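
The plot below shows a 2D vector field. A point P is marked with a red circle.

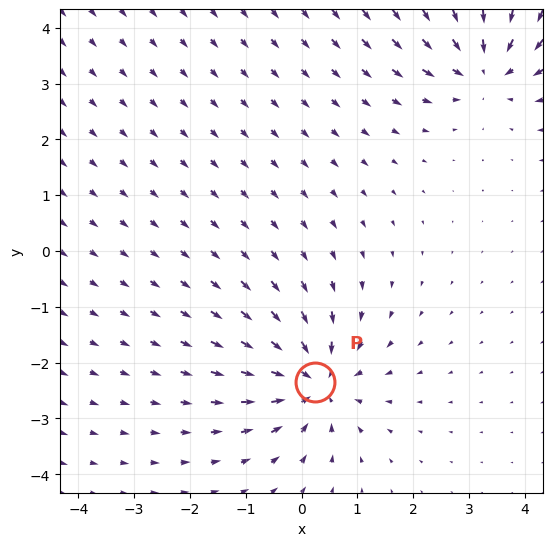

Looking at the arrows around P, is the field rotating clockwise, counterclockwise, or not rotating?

not rotating

Near P at (0.2, -2.3) the arrows show no circulation. The curl there is ≈0.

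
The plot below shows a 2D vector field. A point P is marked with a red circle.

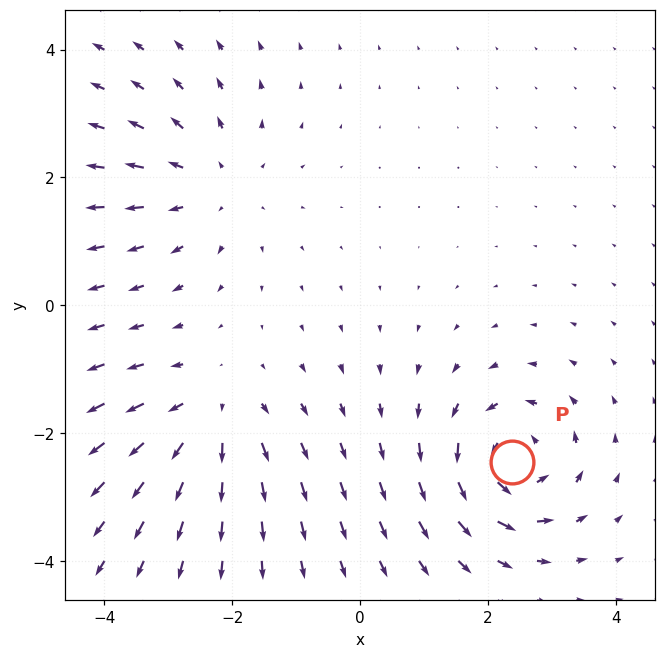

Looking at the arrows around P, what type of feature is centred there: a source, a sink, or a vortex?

vortex

At P (2.4, -2.4) the arrows circulate counterclockwise. Divergence ≈0, curl about +4 — near-zero divergence with nonzero curl is a vortex.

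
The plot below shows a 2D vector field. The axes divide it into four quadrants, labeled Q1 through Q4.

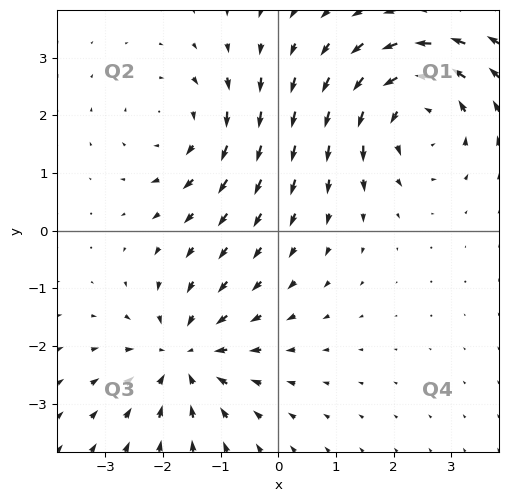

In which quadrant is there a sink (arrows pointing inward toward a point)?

Q3

The sink sits at approximately (-1.6, -2.2), which lies in quadrant Q3. The divergence there is about -5, negative as expected for a sink.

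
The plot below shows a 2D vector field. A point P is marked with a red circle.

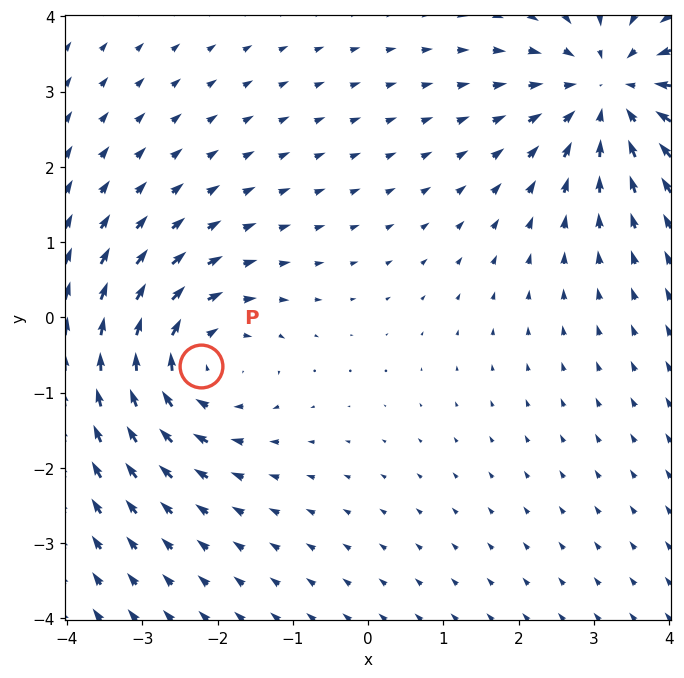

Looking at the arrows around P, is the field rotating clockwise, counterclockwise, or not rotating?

Near P at (-2.2, -0.6) the arrows circulate clockwise. The curl (z-component) there is about -3; negative curl means clockwise rotation.

clockwise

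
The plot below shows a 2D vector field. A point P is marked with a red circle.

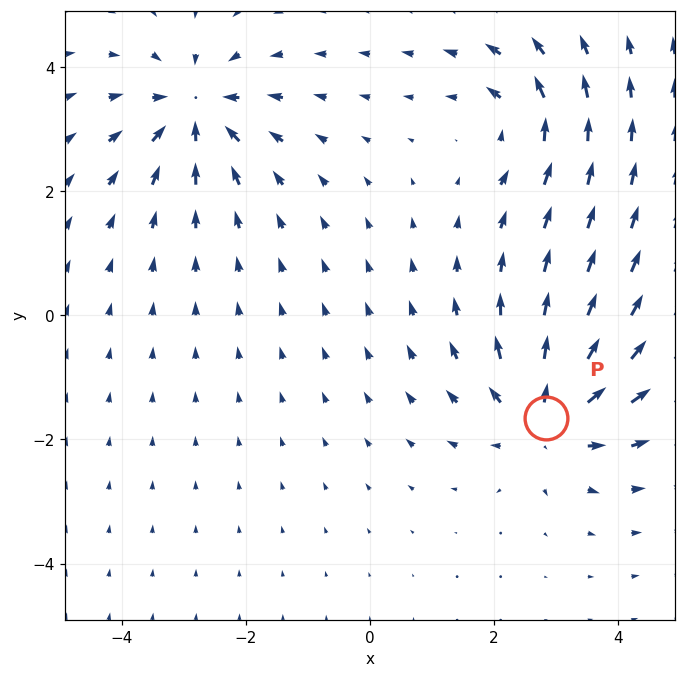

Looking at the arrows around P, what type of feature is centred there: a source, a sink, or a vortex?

At P (2.8, -1.6) the arrows spread outward. Divergence about +5, curl ≈0 — positive divergence with near-zero curl is a source.

source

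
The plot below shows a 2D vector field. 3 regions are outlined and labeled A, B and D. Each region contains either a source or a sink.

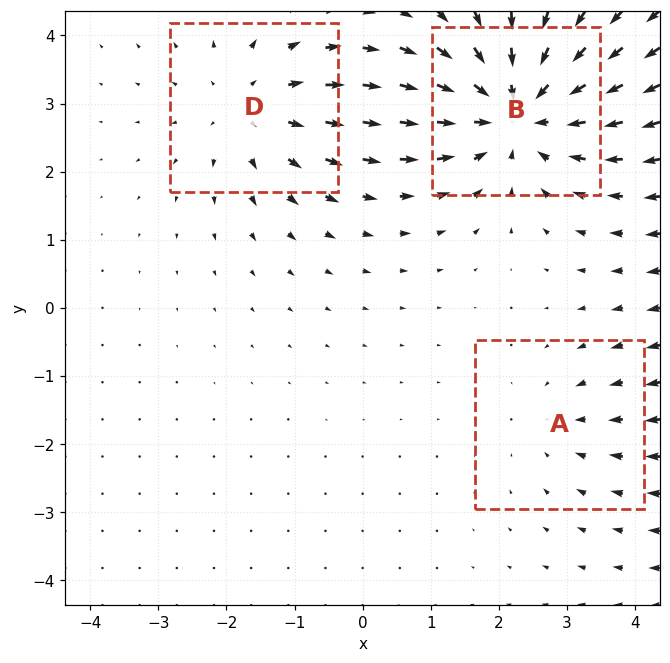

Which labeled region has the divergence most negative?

Divergence at each region's feature centre — A: about -2, B: about -5, D: about +3. Region B is most negative.

B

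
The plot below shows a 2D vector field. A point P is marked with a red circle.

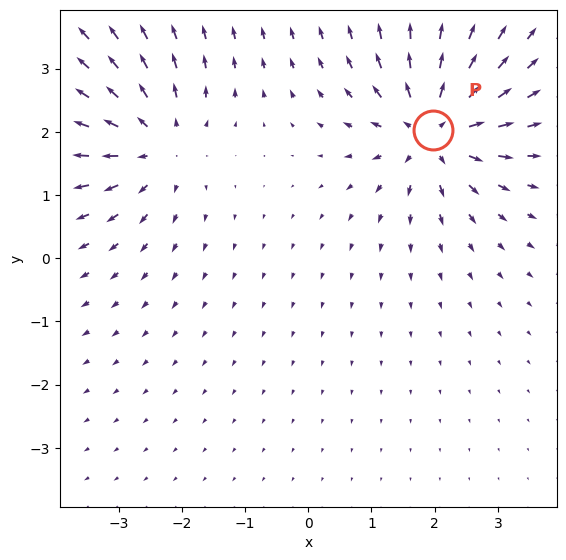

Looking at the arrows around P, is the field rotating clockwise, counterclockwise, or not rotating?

not rotating

Near P at (2.0, 2.0) the arrows show no circulation. The curl there is ≈0.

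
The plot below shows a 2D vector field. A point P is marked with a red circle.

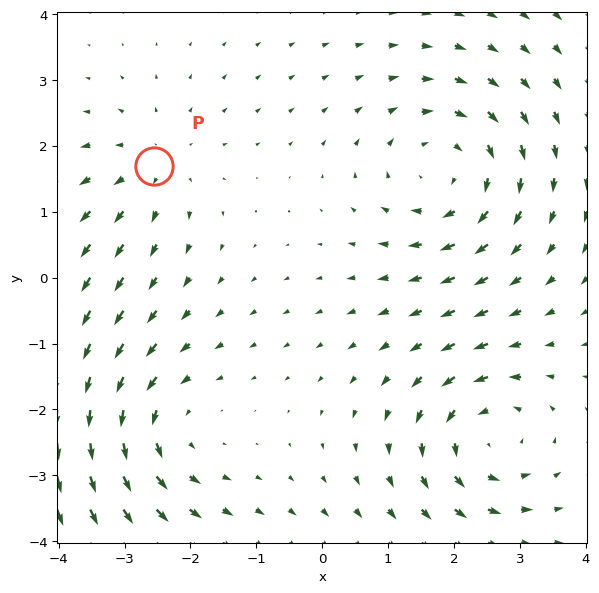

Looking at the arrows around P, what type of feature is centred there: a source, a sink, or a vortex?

At P (-2.5, 1.7) the arrows spread outward. Divergence about +3, curl ≈0 — positive divergence with near-zero curl is a source.

source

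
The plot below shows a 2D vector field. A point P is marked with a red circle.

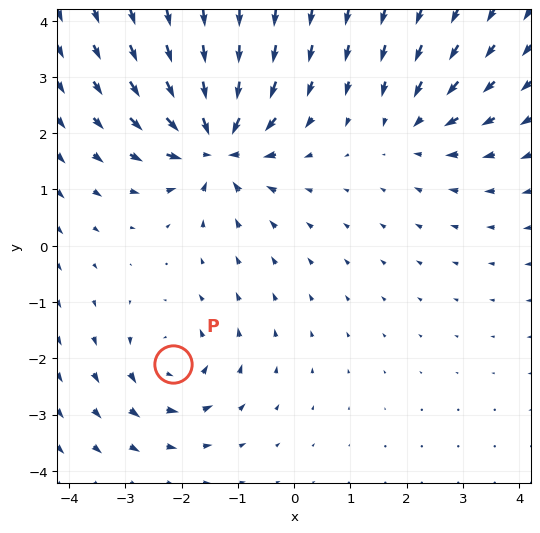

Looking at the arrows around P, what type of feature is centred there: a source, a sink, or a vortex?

vortex

At P (-2.1, -2.1) the arrows circulate counterclockwise. Divergence ≈0, curl about +4 — near-zero divergence with nonzero curl is a vortex.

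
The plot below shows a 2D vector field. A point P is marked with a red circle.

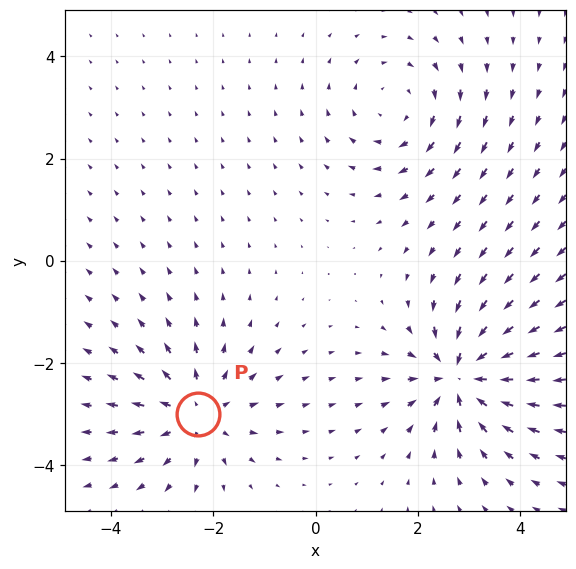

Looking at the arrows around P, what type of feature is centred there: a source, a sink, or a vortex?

source

At P (-2.3, -3.0) the arrows spread outward. Divergence about +4, curl ≈0 — positive divergence with near-zero curl is a source.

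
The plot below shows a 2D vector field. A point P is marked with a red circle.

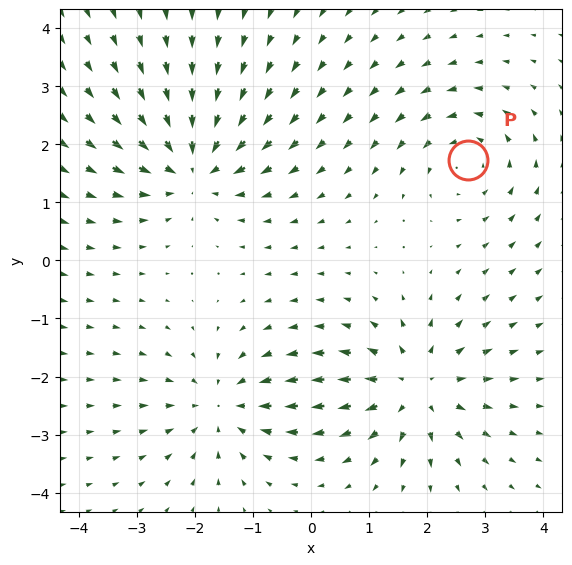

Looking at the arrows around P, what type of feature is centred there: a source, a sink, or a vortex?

vortex

At P (2.7, 1.7) the arrows circulate counterclockwise. Divergence ≈0, curl about +3 — near-zero divergence with nonzero curl is a vortex.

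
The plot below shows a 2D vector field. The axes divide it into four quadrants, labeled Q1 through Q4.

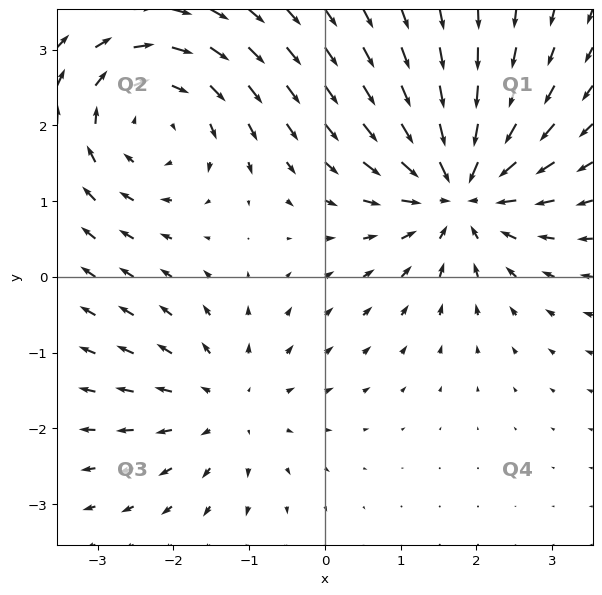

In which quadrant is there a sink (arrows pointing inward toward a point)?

The sink sits at approximately (1.8, 1.1), which lies in quadrant Q1. The divergence there is about -6, negative as expected for a sink.

Q1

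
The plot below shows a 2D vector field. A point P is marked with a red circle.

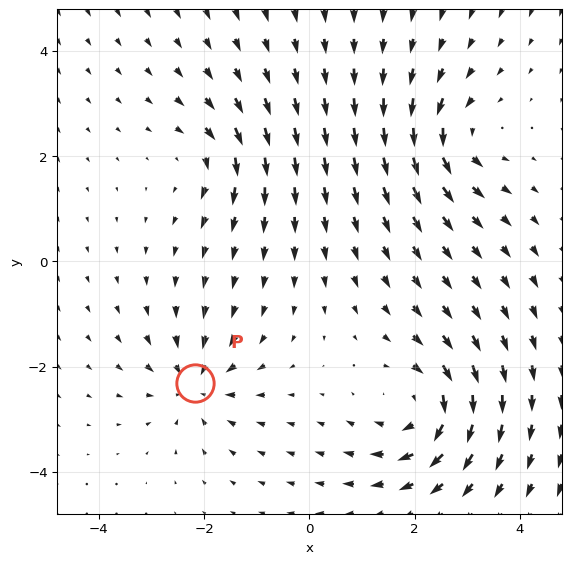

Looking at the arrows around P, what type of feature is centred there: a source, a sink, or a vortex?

At P (-2.2, -2.3) the arrows converge inward. Divergence about -4, curl ≈0 — negative divergence with near-zero curl is a sink.

sink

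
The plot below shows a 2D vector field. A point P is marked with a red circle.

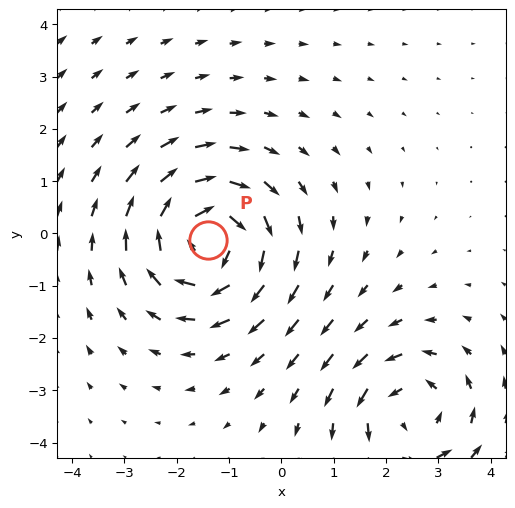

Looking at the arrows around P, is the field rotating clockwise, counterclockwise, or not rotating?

clockwise

Near P at (-1.4, -0.1) the arrows circulate clockwise. The curl (z-component) there is about -5; negative curl means clockwise rotation.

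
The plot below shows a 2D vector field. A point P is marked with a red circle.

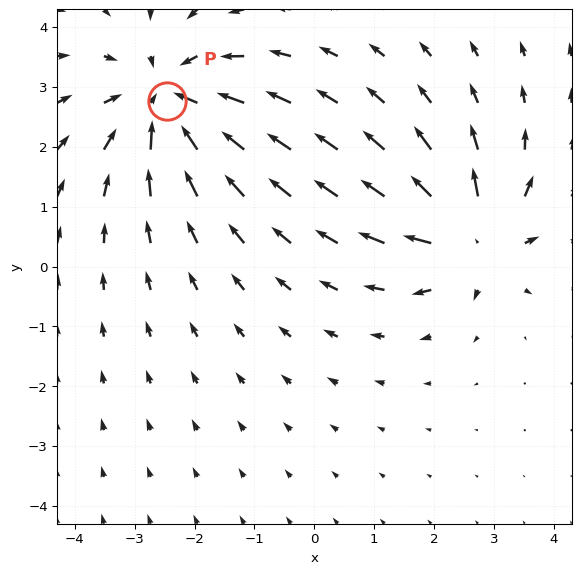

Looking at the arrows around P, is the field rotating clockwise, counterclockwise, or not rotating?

Near P at (-2.5, 2.8) the arrows show no circulation. The curl there is ≈0.

not rotating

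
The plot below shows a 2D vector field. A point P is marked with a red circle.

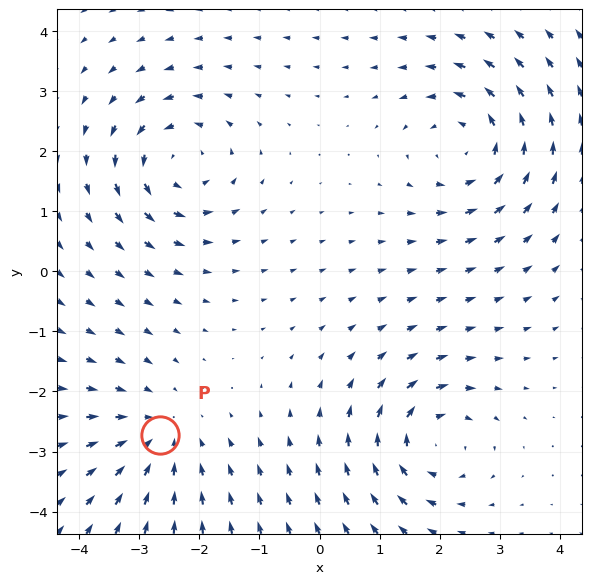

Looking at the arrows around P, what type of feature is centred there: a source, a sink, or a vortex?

At P (-2.7, -2.7) the arrows converge inward. Divergence about -3, curl ≈0 — negative divergence with near-zero curl is a sink.

sink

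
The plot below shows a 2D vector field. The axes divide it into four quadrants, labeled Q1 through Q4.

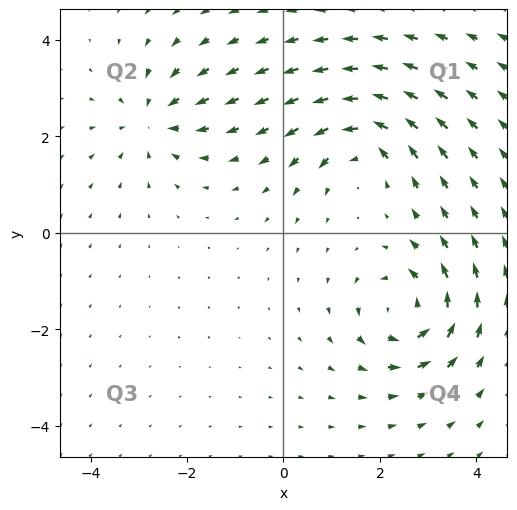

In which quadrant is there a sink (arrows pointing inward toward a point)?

The sink sits at approximately (-2.7, 2.3), which lies in quadrant Q2. The divergence there is about -4, negative as expected for a sink.

Q2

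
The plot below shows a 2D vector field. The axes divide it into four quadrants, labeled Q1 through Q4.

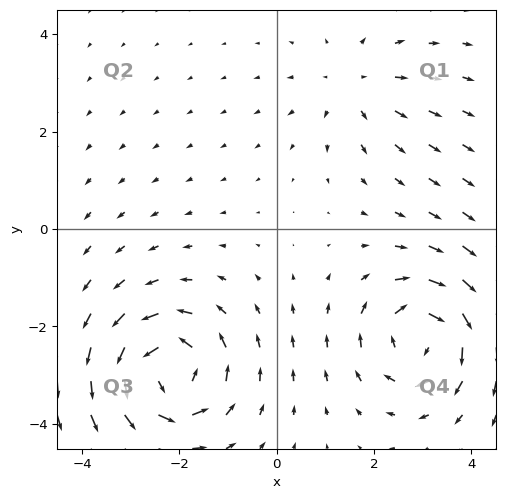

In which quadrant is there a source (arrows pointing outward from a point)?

The source sits at approximately (1.6, 3.0), which lies in quadrant Q1. The divergence there is about +2, positive as expected for a source.

Q1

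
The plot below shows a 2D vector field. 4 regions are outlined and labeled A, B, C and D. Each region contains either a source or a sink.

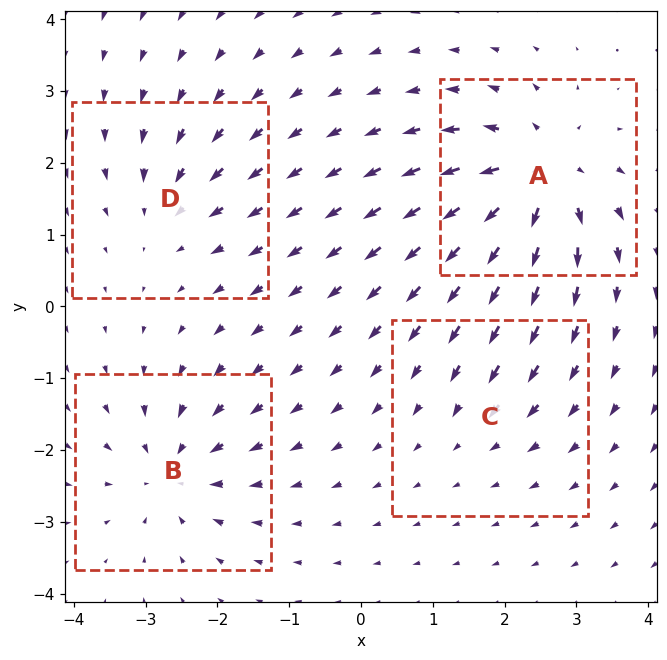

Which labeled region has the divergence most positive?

A

Divergence at each region's feature centre — A: about +8, B: about -6, C: about -2, D: about -4. Region A is most positive.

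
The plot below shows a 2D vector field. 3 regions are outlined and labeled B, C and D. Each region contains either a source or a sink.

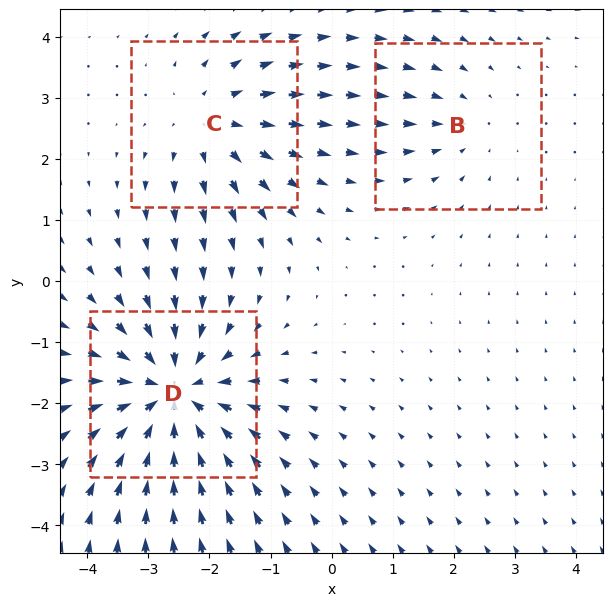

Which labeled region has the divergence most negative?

Divergence at each region's feature centre — B: about -2, C: about +3, D: about -5. Region D is most negative.

D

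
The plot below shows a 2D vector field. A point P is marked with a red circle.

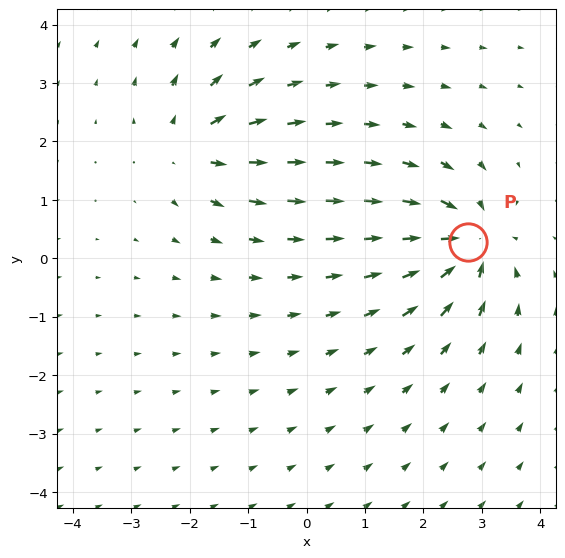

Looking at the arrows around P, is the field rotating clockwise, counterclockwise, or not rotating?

not rotating

Near P at (2.8, 0.3) the arrows show no circulation. The curl there is ≈0.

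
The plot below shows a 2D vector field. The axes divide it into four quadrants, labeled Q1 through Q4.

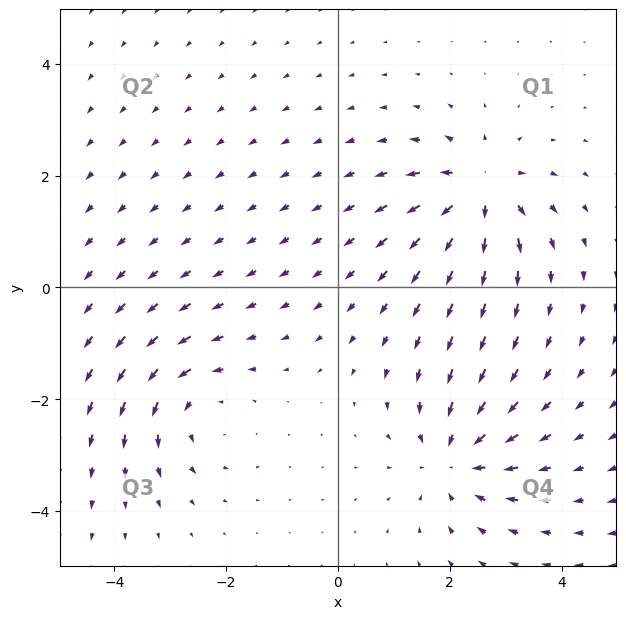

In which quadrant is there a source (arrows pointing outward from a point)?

The source sits at approximately (2.5, 1.7), which lies in quadrant Q1. The divergence there is about +5, positive as expected for a source.

Q1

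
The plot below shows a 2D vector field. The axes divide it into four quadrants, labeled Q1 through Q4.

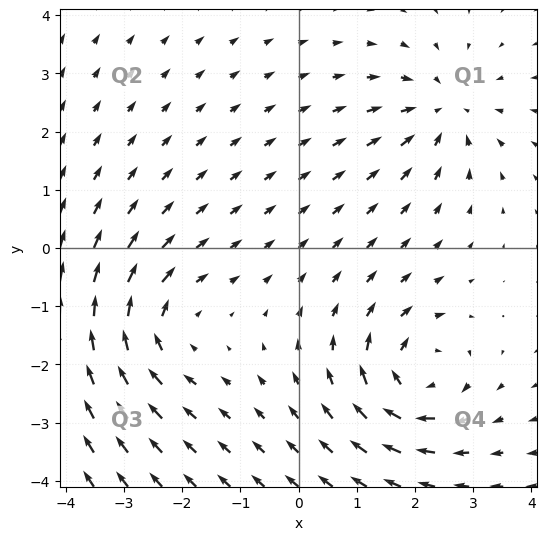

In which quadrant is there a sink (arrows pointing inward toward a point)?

Q1

The sink sits at approximately (2.5, 2.4), which lies in quadrant Q1. The divergence there is about -3, negative as expected for a sink.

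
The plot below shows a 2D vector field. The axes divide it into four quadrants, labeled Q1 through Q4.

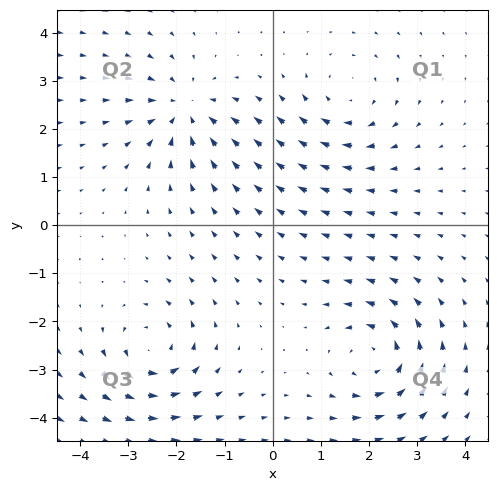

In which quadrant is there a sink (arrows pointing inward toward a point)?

Q2

The sink sits at approximately (-1.8, 2.4), which lies in quadrant Q2. The divergence there is about -4, negative as expected for a sink.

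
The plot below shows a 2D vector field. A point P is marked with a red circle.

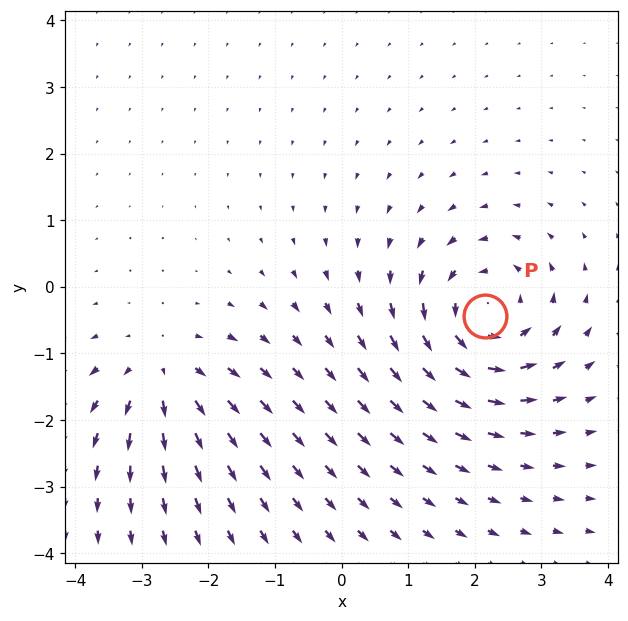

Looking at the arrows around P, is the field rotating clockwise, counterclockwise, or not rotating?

Near P at (2.1, -0.4) the arrows circulate counterclockwise. The curl (z-component) there is about +6; positive curl means counterclockwise rotation.

counterclockwise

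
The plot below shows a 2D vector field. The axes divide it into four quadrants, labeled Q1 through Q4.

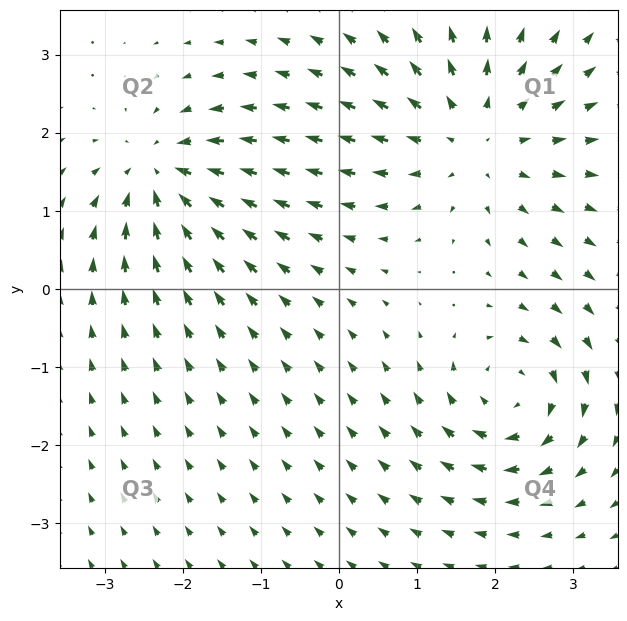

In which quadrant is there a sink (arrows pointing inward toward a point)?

Q2

The sink sits at approximately (-2.3, 1.5), which lies in quadrant Q2. The divergence there is about -5, negative as expected for a sink.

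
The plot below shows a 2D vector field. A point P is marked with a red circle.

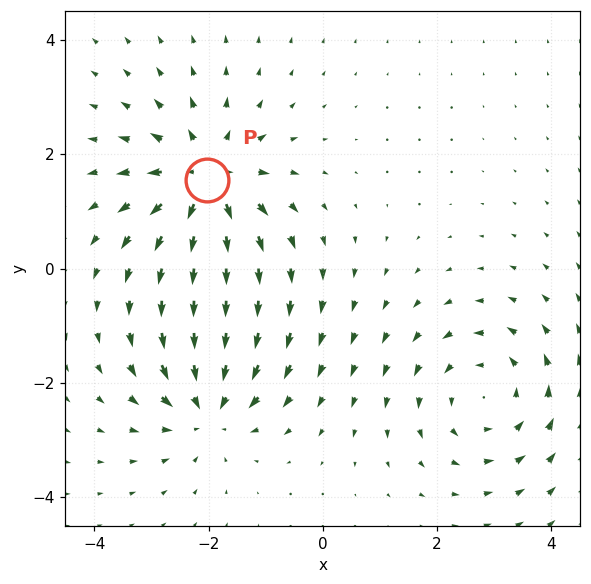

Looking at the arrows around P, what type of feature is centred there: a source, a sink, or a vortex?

source

At P (-2.0, 1.5) the arrows spread outward. Divergence about +5, curl ≈0 — positive divergence with near-zero curl is a source.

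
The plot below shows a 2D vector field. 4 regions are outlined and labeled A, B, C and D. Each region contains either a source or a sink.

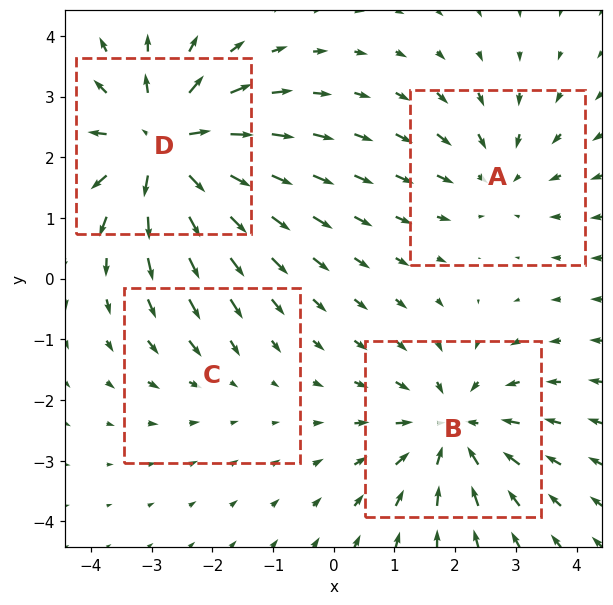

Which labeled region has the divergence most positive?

Divergence at each region's feature centre — A: about -3, B: about -5, C: about -2, D: about +6. Region D is most positive.

D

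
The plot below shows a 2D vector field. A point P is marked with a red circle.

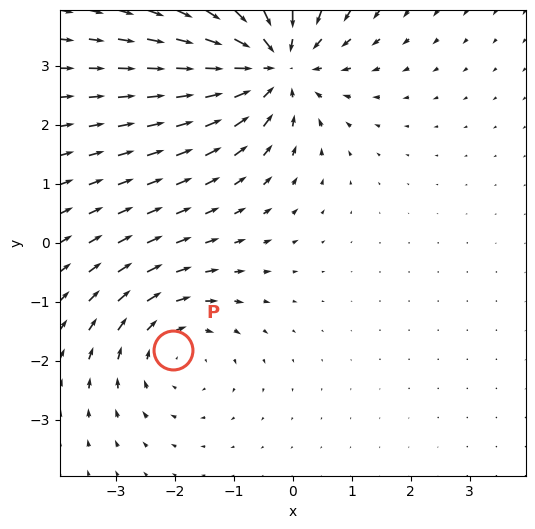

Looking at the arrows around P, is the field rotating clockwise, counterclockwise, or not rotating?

clockwise

Near P at (-2.0, -1.8) the arrows circulate clockwise. The curl (z-component) there is about -3; negative curl means clockwise rotation.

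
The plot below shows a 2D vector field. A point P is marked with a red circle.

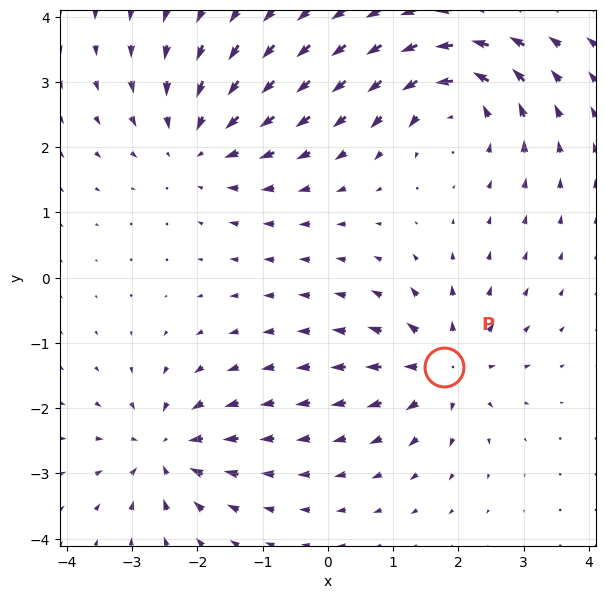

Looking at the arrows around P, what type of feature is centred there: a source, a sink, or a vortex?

source

At P (1.8, -1.4) the arrows spread outward. Divergence about +4, curl ≈0 — positive divergence with near-zero curl is a source.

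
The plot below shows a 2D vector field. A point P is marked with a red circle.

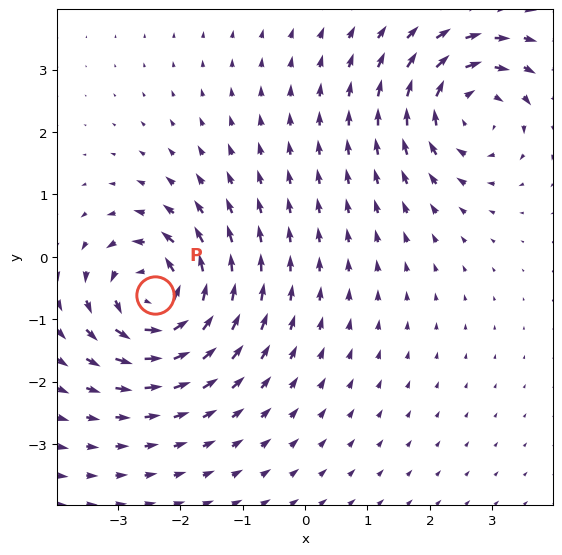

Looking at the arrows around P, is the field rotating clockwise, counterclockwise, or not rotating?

Near P at (-2.4, -0.6) the arrows circulate counterclockwise. The curl (z-component) there is about +6; positive curl means counterclockwise rotation.

counterclockwise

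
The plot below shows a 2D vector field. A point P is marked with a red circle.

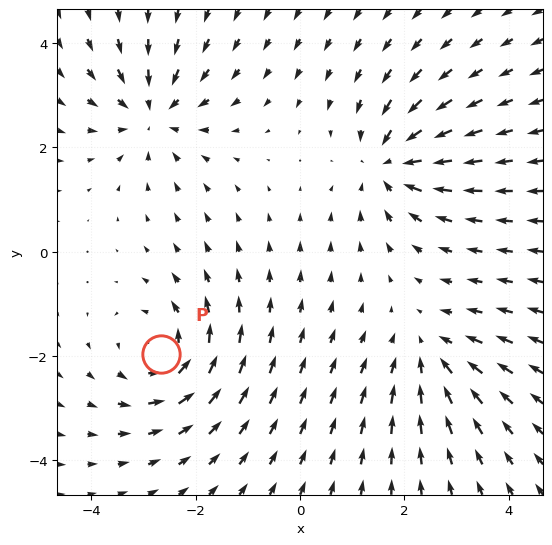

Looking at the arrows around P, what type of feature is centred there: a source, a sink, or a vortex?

At P (-2.7, -2.0) the arrows circulate counterclockwise. Divergence ≈0, curl about +5 — near-zero divergence with nonzero curl is a vortex.

vortex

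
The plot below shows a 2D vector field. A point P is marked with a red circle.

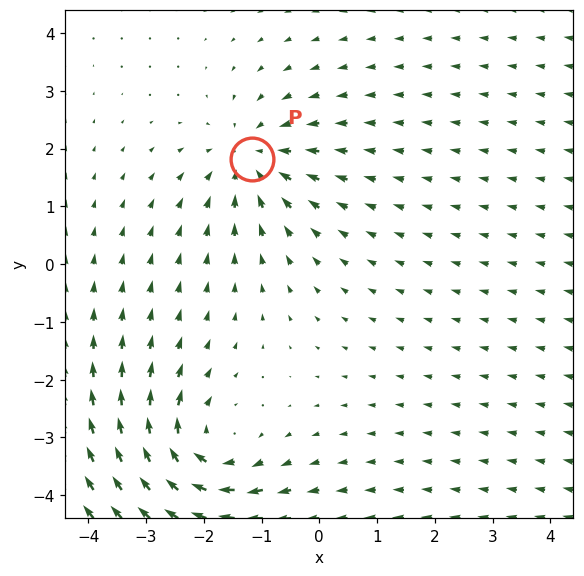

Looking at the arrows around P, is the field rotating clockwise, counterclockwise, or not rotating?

Near P at (-1.2, 1.8) the arrows show no circulation. The curl there is ≈0.

not rotating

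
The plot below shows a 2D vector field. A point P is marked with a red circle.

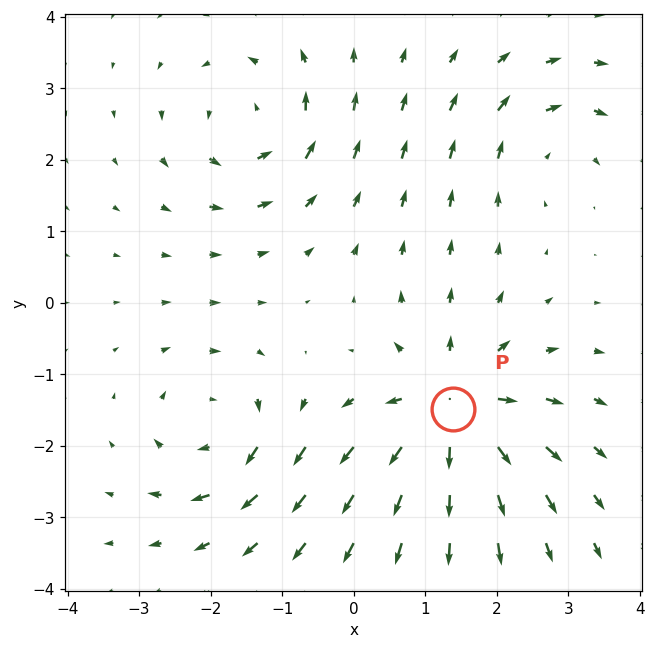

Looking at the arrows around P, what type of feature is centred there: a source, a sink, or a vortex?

At P (1.4, -1.5) the arrows spread outward. Divergence about +6, curl ≈0 — positive divergence with near-zero curl is a source.

source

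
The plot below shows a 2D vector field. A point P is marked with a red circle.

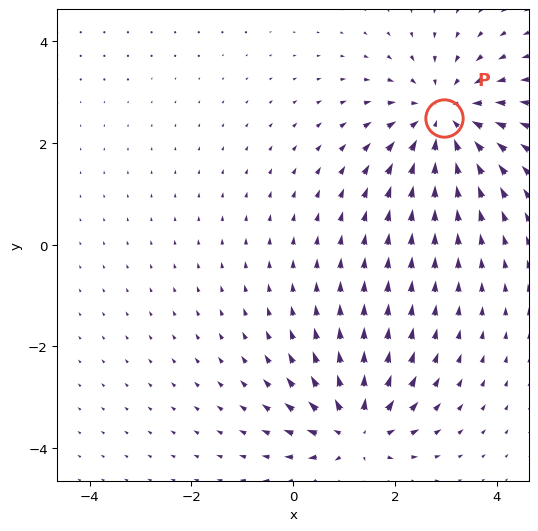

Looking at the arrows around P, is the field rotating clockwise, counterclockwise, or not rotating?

not rotating

Near P at (3.0, 2.5) the arrows show no circulation. The curl there is ≈0.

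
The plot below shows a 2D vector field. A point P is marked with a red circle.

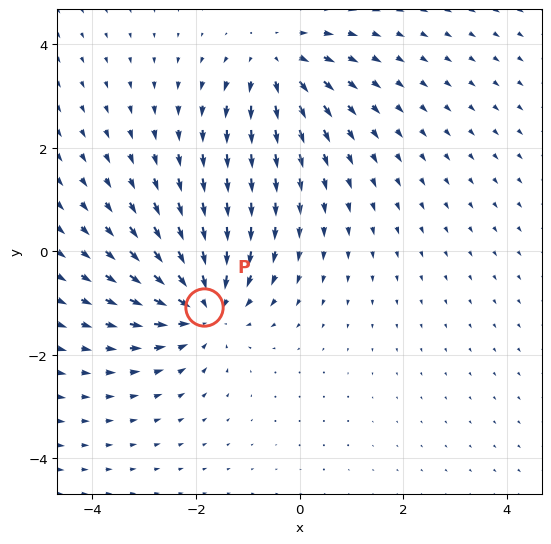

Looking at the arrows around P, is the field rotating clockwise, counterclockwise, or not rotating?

not rotating

Near P at (-1.9, -1.1) the arrows show no circulation. The curl there is ≈0.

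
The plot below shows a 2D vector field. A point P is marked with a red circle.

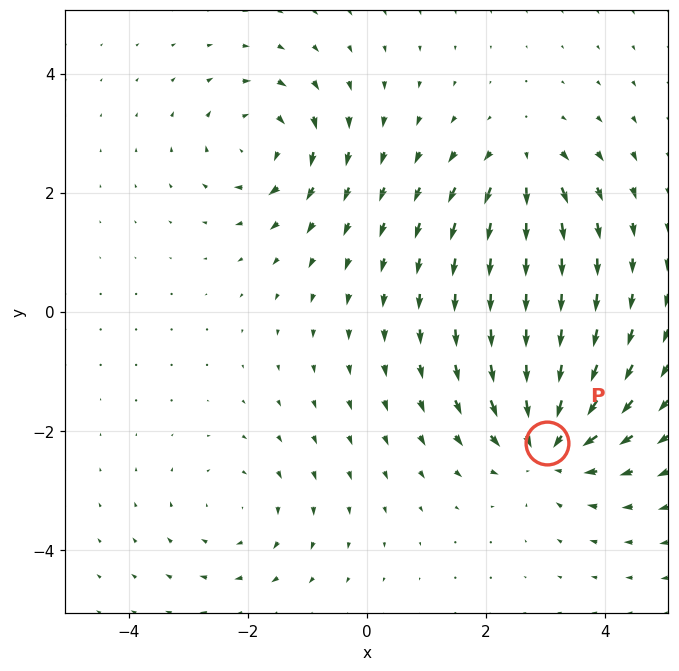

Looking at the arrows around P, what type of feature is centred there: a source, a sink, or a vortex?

sink

At P (3.0, -2.2) the arrows converge inward. Divergence about -5, curl ≈0 — negative divergence with near-zero curl is a sink.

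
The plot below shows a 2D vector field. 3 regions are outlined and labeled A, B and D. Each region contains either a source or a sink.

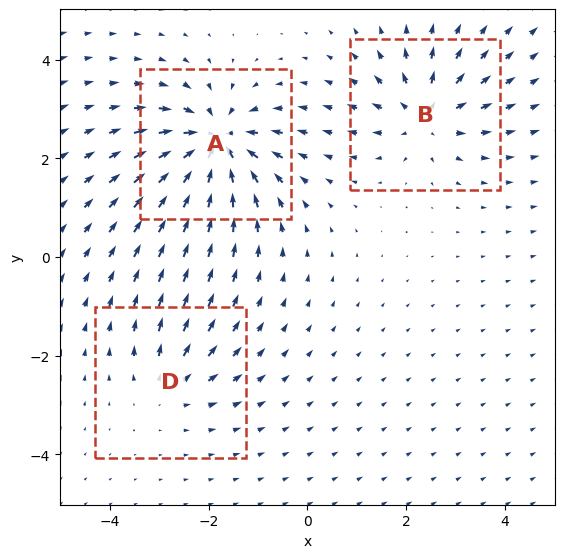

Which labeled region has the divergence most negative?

Divergence at each region's feature centre — A: about -6, B: about +4, D: about +3. Region A is most negative.

A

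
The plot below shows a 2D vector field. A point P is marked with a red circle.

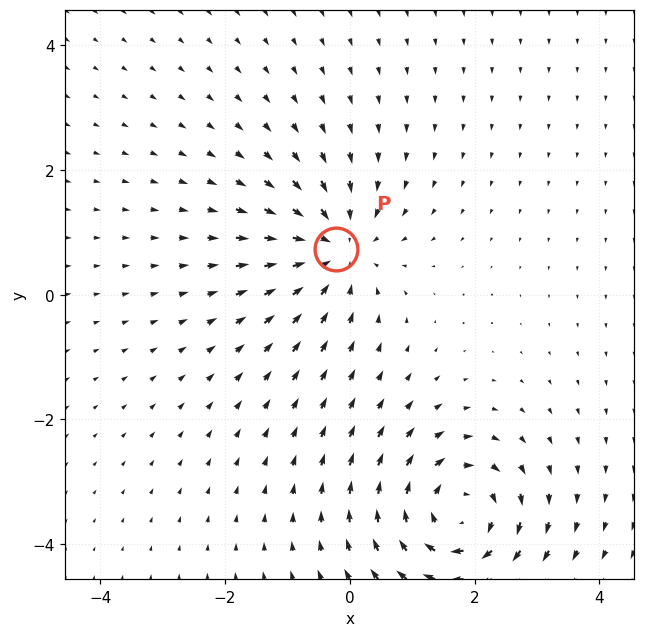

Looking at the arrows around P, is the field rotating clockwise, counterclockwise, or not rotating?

Near P at (-0.2, 0.7) the arrows show no circulation. The curl there is ≈0.

not rotating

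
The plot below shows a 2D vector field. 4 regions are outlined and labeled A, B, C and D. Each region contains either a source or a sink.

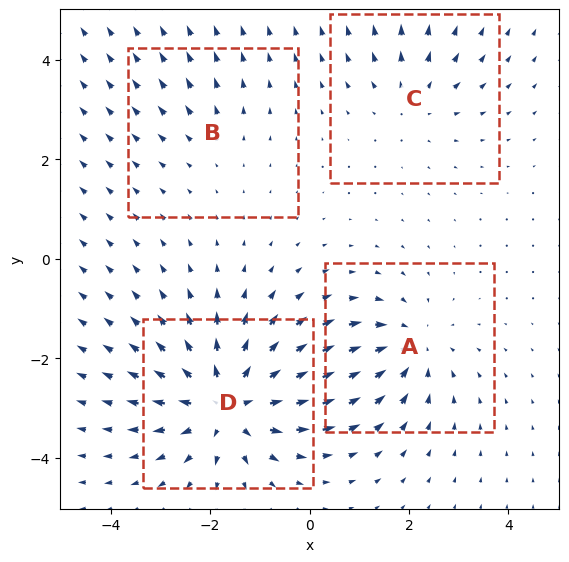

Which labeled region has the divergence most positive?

Divergence at each region's feature centre — A: about -4, B: about +2, C: about +3, D: about +7. Region D is most positive.

D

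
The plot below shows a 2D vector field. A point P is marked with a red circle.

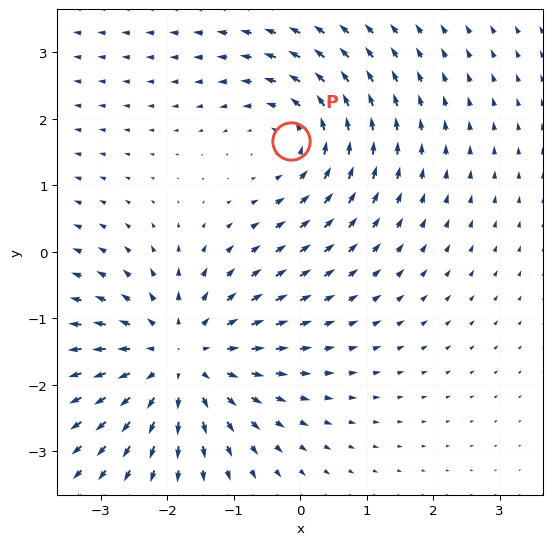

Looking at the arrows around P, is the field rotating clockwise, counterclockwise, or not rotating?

Near P at (-0.1, 1.7) the arrows circulate counterclockwise. The curl (z-component) there is about +3; positive curl means counterclockwise rotation.

counterclockwise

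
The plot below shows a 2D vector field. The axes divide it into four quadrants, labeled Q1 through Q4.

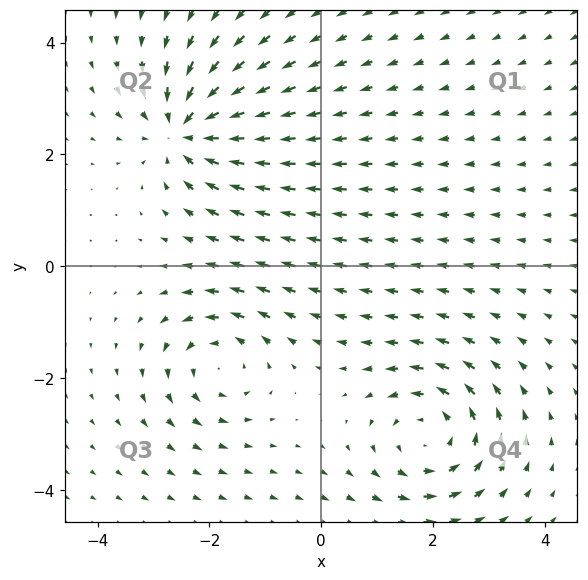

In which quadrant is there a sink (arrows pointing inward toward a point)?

The sink sits at approximately (-2.4, 2.4), which lies in quadrant Q2. The divergence there is about -6, negative as expected for a sink.

Q2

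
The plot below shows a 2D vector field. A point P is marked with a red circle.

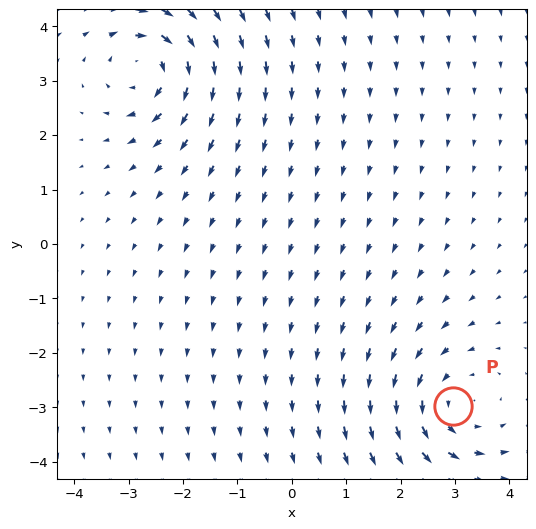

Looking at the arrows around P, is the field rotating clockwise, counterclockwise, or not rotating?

Near P at (3.0, -3.0) the arrows circulate counterclockwise. The curl (z-component) there is about +3; positive curl means counterclockwise rotation.

counterclockwise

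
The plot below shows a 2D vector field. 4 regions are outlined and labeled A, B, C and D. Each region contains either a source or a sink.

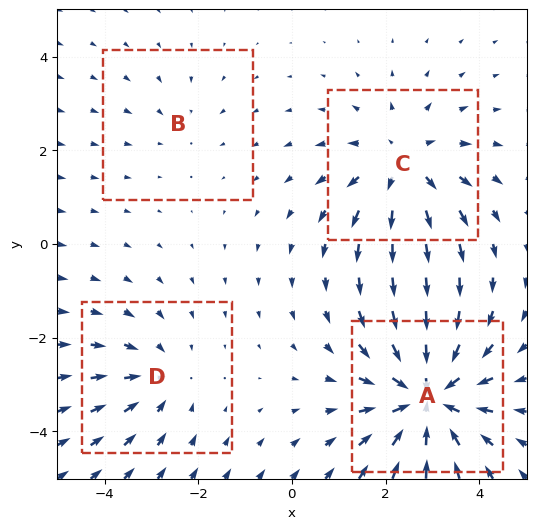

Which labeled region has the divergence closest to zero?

B

Divergence at each region's feature centre — A: about -6, B: about -2, C: about +4, D: about -3. Region B is closest to zero.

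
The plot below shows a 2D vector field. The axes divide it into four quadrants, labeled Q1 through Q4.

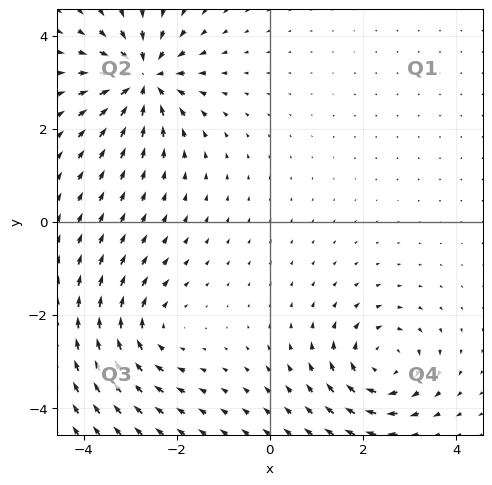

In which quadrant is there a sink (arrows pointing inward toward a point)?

The sink sits at approximately (-2.7, 3.1), which lies in quadrant Q2. The divergence there is about -6, negative as expected for a sink.

Q2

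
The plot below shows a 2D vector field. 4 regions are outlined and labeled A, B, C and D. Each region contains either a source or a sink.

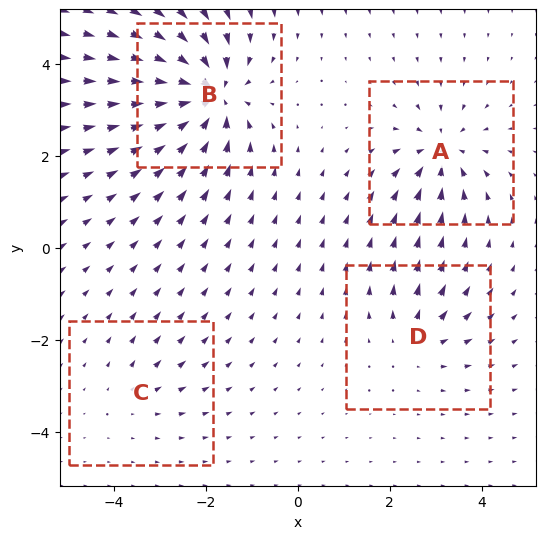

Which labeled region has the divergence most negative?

Divergence at each region's feature centre — A: about -5, B: about -8, C: about +2, D: about +4. Region B is most negative.

B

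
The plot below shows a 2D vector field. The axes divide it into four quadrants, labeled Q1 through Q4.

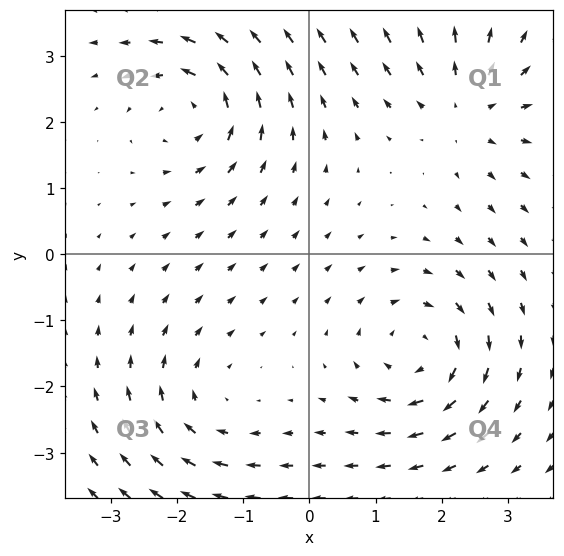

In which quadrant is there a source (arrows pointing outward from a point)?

Q1

The source sits at approximately (2.4, 2.2), which lies in quadrant Q1. The divergence there is about +4, positive as expected for a source.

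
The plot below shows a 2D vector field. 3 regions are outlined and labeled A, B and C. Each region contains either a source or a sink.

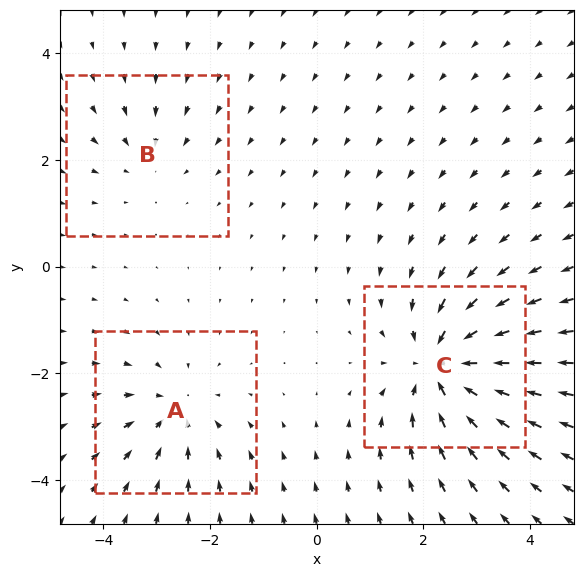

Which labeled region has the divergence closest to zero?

B

Divergence at each region's feature centre — A: about -3, B: about -2, C: about -5. Region B is closest to zero.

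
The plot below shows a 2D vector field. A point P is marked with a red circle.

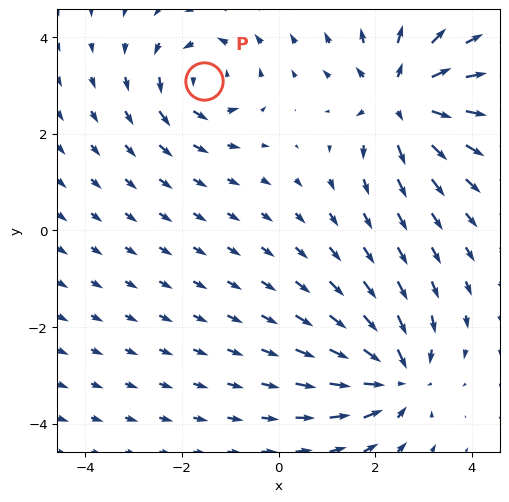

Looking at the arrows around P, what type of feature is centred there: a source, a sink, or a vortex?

At P (-1.5, 3.1) the arrows circulate counterclockwise. Divergence ≈0, curl about +4 — near-zero divergence with nonzero curl is a vortex.

vortex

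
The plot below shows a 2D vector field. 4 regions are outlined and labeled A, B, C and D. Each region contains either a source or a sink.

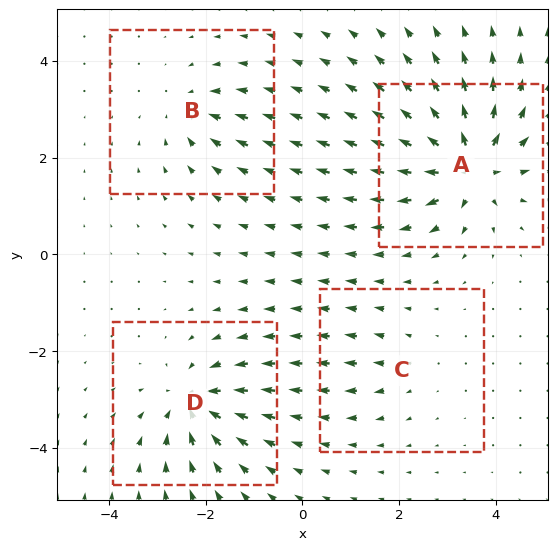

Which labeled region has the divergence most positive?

Divergence at each region's feature centre — A: about +8, B: about -4, C: about +2, D: about -6. Region A is most positive.

A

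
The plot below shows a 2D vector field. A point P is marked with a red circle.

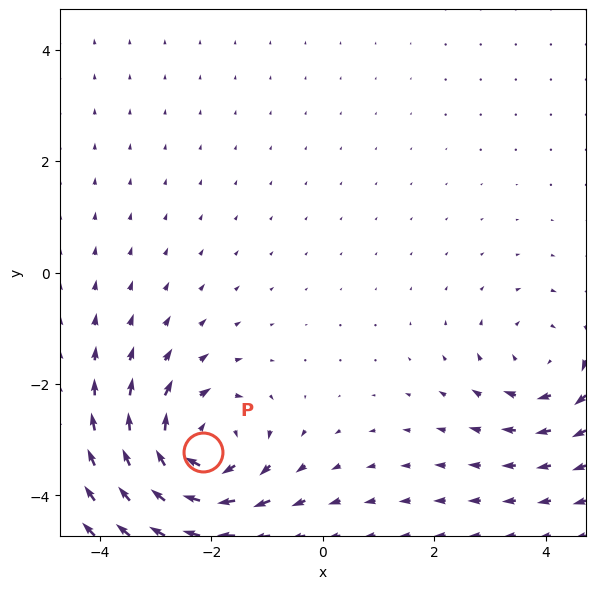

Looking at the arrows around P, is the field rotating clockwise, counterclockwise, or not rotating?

clockwise

Near P at (-2.1, -3.2) the arrows circulate clockwise. The curl (z-component) there is about -5; negative curl means clockwise rotation.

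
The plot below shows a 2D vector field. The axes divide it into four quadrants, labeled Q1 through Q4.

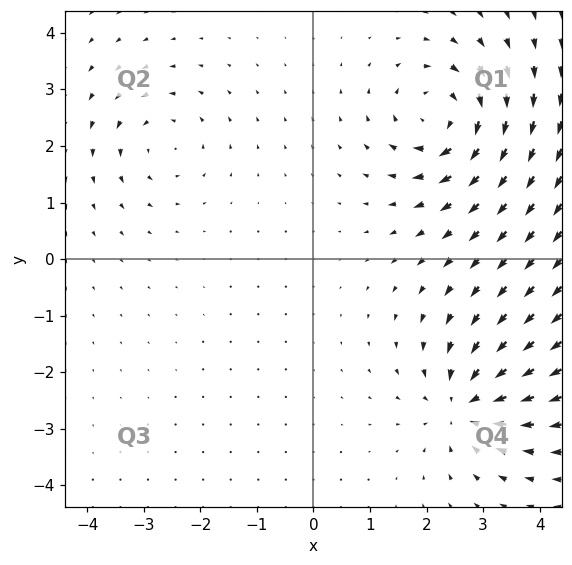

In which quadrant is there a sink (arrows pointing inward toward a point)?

Q4

The sink sits at approximately (2.7, -2.6), which lies in quadrant Q4. The divergence there is about -5, negative as expected for a sink.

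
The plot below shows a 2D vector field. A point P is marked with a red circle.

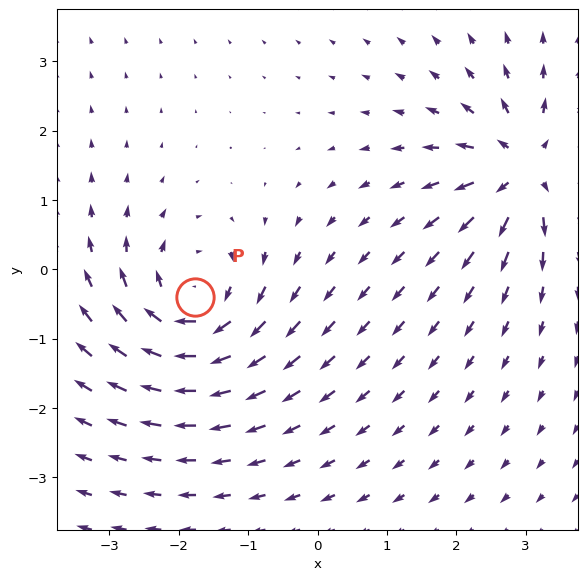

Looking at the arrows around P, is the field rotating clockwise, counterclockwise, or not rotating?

clockwise

Near P at (-1.8, -0.4) the arrows circulate clockwise. The curl (z-component) there is about -6; negative curl means clockwise rotation.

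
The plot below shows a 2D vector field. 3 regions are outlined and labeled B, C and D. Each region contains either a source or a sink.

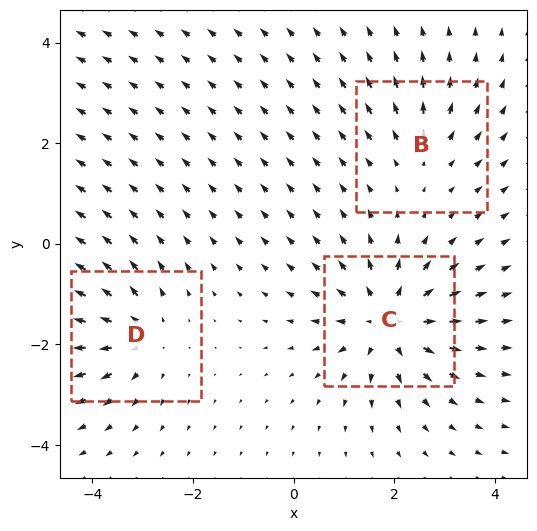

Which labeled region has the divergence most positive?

C

Divergence at each region's feature centre — B: about +2, C: about +5, D: about +3. Region C is most positive.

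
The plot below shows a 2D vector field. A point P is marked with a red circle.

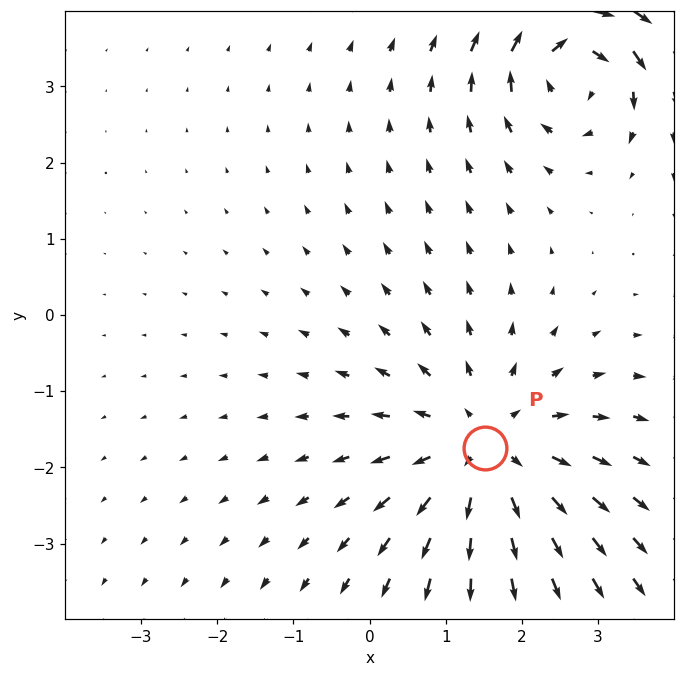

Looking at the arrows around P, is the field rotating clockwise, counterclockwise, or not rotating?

not rotating

Near P at (1.5, -1.8) the arrows show no circulation. The curl there is ≈0.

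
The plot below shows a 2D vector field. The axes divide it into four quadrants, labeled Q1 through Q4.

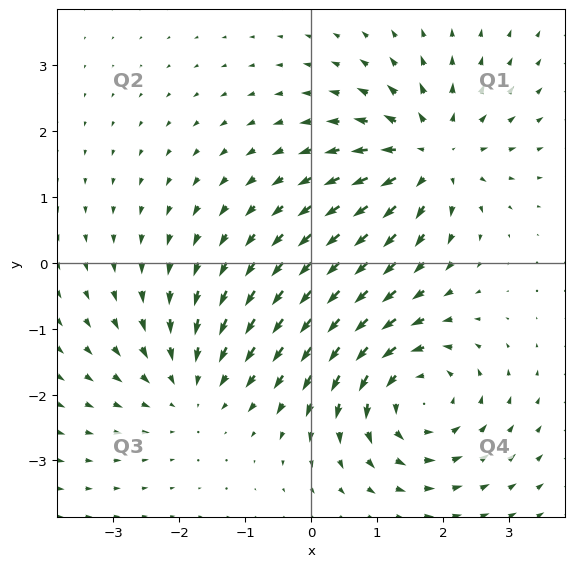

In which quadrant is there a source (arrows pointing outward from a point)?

The source sits at approximately (1.8, 1.6), which lies in quadrant Q1. The divergence there is about +4, positive as expected for a source.

Q1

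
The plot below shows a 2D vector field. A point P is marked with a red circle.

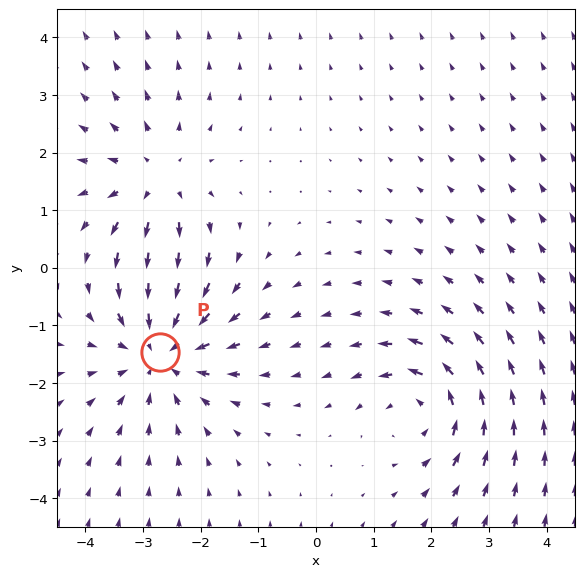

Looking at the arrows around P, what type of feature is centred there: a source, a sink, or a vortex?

At P (-2.7, -1.5) the arrows converge inward. Divergence about -4, curl ≈0 — negative divergence with near-zero curl is a sink.

sink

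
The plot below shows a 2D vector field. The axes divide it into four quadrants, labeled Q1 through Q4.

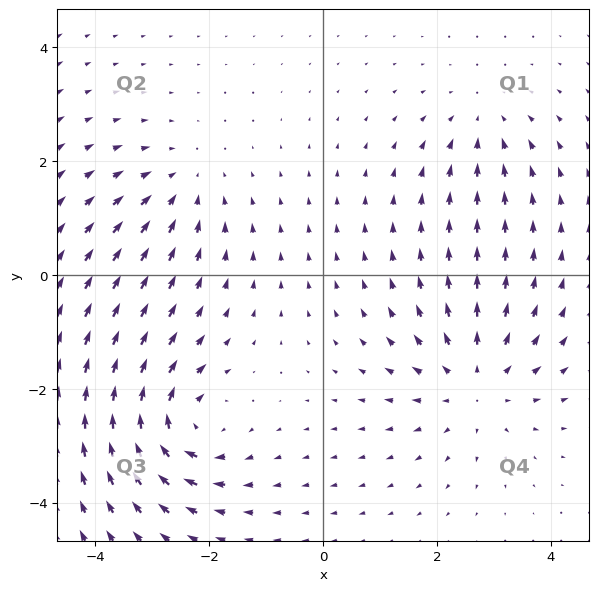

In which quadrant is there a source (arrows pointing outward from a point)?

The source sits at approximately (2.7, -1.9), which lies in quadrant Q4. The divergence there is about +4, positive as expected for a source.

Q4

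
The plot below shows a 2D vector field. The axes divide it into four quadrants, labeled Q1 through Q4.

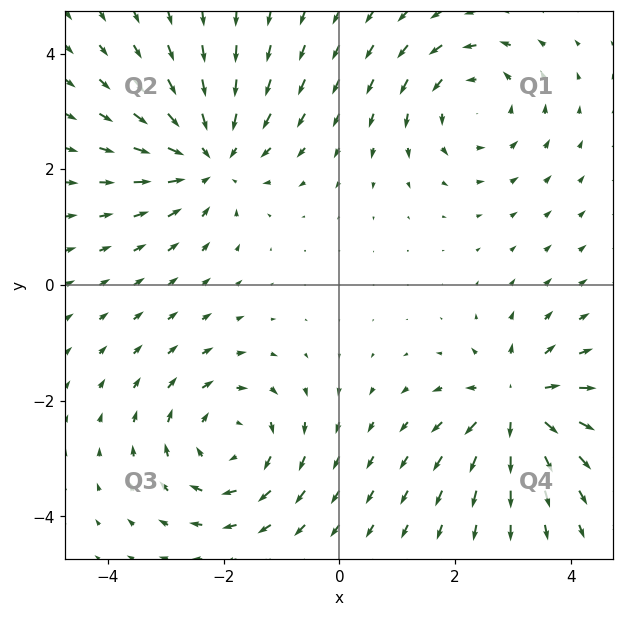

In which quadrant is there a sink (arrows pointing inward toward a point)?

Q2

The sink sits at approximately (-2.2, 2.2), which lies in quadrant Q2. The divergence there is about -4, negative as expected for a sink.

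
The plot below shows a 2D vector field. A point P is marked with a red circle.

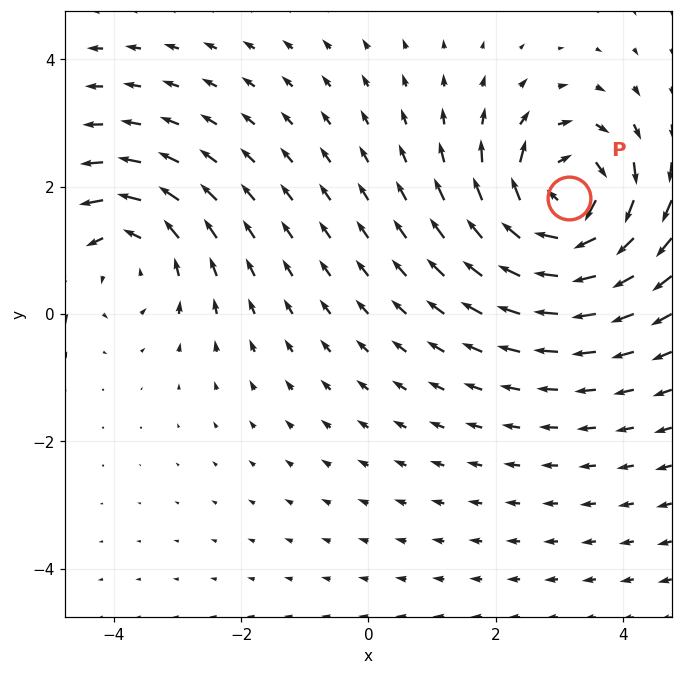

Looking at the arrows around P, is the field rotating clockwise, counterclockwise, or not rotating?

clockwise

Near P at (3.1, 1.8) the arrows circulate clockwise. The curl (z-component) there is about -6; negative curl means clockwise rotation.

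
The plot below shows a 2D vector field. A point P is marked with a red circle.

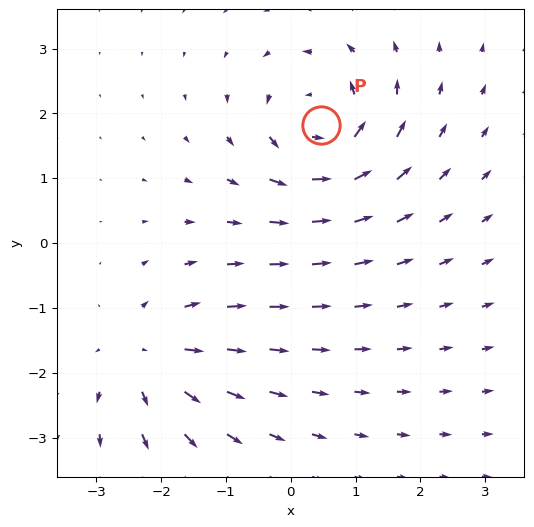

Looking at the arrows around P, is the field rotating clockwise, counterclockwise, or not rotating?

Near P at (0.5, 1.8) the arrows circulate counterclockwise. The curl (z-component) there is about +5; positive curl means counterclockwise rotation.

counterclockwise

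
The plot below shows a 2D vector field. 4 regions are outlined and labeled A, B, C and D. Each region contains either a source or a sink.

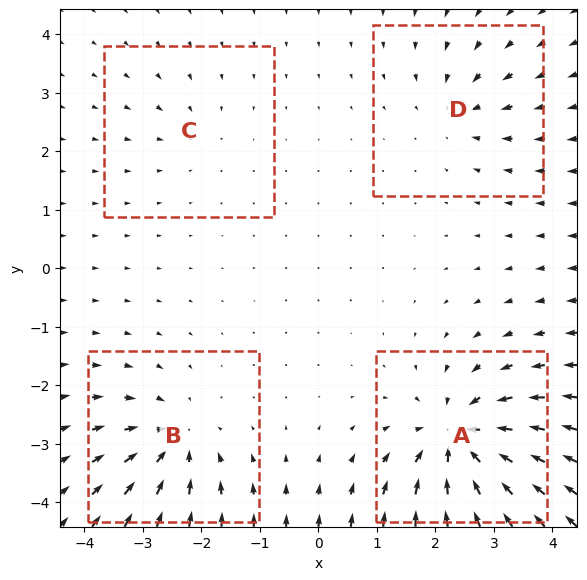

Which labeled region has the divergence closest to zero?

C

Divergence at each region's feature centre — A: about -8, B: about -5, C: about -2, D: about -4. Region C is closest to zero.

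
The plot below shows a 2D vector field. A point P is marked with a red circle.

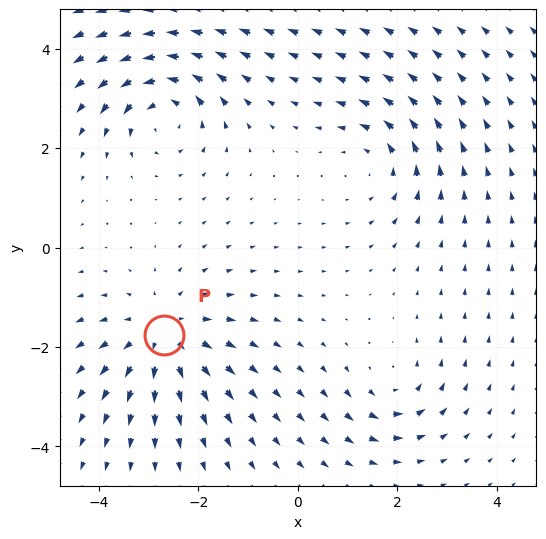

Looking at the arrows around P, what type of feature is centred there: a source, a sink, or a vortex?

At P (-2.7, -1.8) the arrows spread outward. Divergence about +4, curl ≈0 — positive divergence with near-zero curl is a source.

source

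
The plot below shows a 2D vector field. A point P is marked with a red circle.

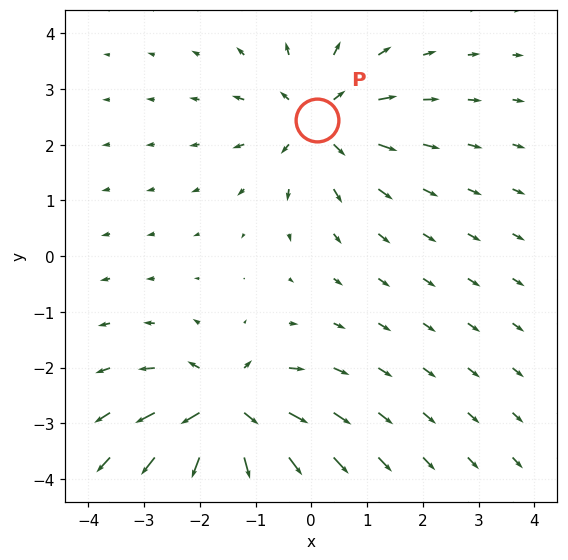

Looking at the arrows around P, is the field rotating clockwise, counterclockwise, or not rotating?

Near P at (0.1, 2.5) the arrows show no circulation. The curl there is ≈0.

not rotating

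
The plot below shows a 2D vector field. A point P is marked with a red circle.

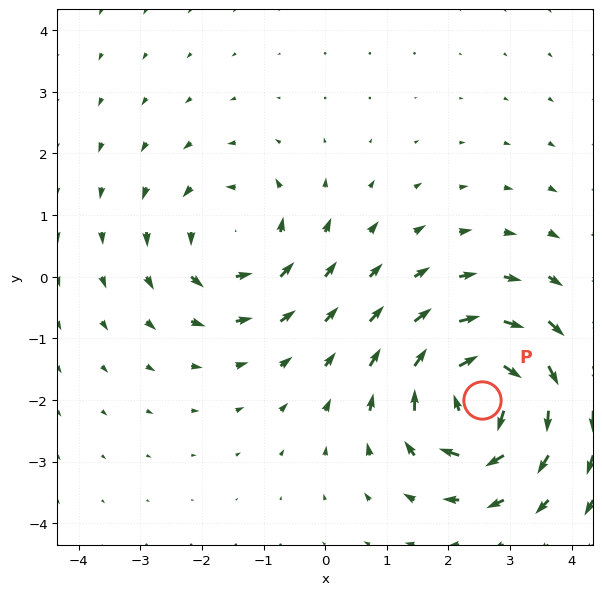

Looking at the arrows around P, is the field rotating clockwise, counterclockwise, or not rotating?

Near P at (2.5, -2.0) the arrows circulate clockwise. The curl (z-component) there is about -7; negative curl means clockwise rotation.

clockwise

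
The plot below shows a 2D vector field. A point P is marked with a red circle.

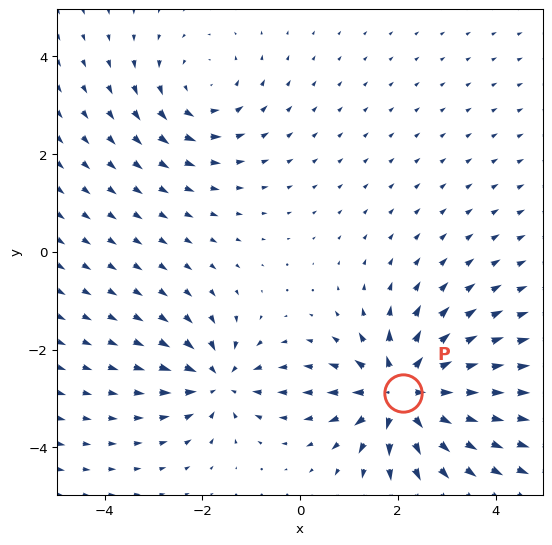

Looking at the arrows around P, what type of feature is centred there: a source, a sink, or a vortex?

At P (2.1, -2.9) the arrows spread outward. Divergence about +5, curl ≈0 — positive divergence with near-zero curl is a source.

source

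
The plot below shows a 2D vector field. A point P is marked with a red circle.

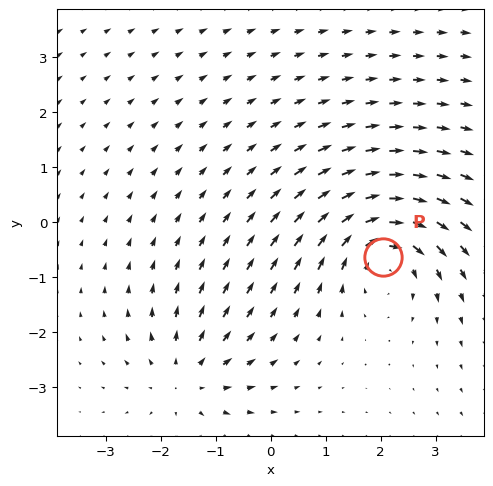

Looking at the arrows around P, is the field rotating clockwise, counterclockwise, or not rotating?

Near P at (2.0, -0.6) the arrows circulate clockwise. The curl (z-component) there is about -5; negative curl means clockwise rotation.

clockwise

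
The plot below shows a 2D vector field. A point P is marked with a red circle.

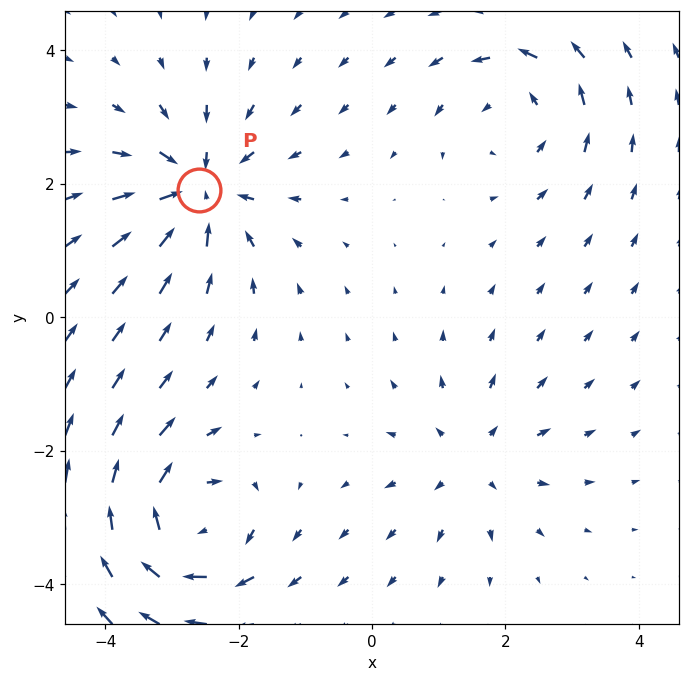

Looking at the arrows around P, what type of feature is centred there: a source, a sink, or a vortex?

At P (-2.6, 1.9) the arrows converge inward. Divergence about -5, curl ≈0 — negative divergence with near-zero curl is a sink.

sink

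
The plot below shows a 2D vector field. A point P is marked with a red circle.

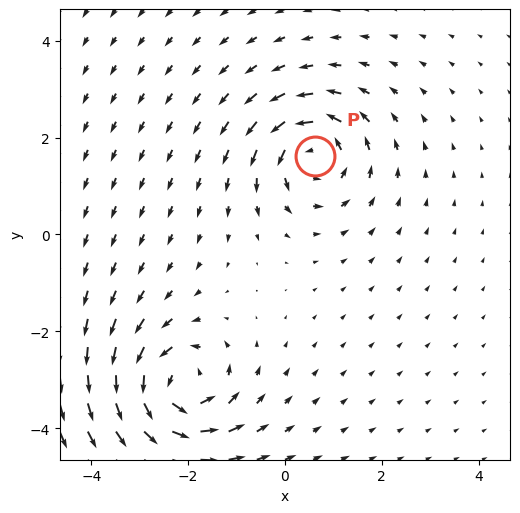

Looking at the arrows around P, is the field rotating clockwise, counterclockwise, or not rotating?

Near P at (0.6, 1.6) the arrows circulate counterclockwise. The curl (z-component) there is about +5; positive curl means counterclockwise rotation.

counterclockwise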